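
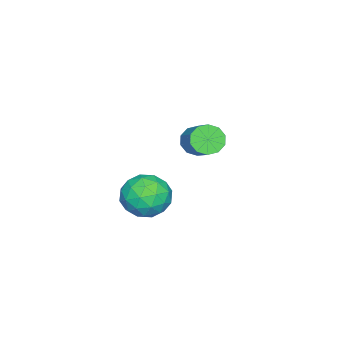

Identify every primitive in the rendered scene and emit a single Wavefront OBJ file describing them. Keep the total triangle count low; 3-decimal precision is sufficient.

v -2.486 2.105 0.007
v -2.211 2.224 -0.43
v -1.499 2.875 0.196
v -1.774 2.755 0.633
v -2.447 2.448 -0.395
v -1.735 3.099 0.232
v -2.698 2.541 -0.206
v -1.986 3.192 0.42
v -2.868 2.467 0.064
v -2.156 3.118 0.69
v -2.892 2.255 0.312
v -2.18 2.906 0.939
v -2.761 1.985 0.444
v -2.049 2.636 1.07
v -2.525 1.761 0.408
v -1.813 2.412 1.035
v -2.274 1.668 0.22
v -1.562 2.319 0.846
v -2.104 1.742 -0.05
v -1.392 2.393 0.576
v -2.08 1.954 -0.299
v -1.368 2.605 0.328
v 0.652 2.654 0.285
v 1.263 2.901 -0.108
v 0.757 1.539 -0.252
v 1.368 1.786 -0.645
v 1.414 1.688 0.115
v 1.35 2.377 0.447
v 0.67 2.063 -0.807
v 0.606 2.752 -0.475
v 1.274 2.535 -0.783
v 1.734 2.304 -0.214
v 0.286 2.136 -0.146
v 0.746 1.905 0.423
v 0.948 2.875 0.136
v 1.072 1.565 -0.496
v 1.099 1.507 -0.049
v 1.458 1.652 -0.28
v 0.999 2.568 0.462
v 1.359 2.713 0.231
v 1.447 2 0.362
v 0.661 1.727 -0.591
v 1.021 1.872 -0.822
v 0.562 2.788 -0.08
v 0.921 2.933 -0.311
v 0.573 2.44 -0.722
v 1.314 2.806 -0.492
v 1.376 2.15 -0.808
v 0.966 2.313 -0.903
v 0.928 2.718 -0.708
v 1.585 2.67 -0.157
v 1.646 2.014 -0.473
v 1.673 1.957 -0.027
v 1.635 2.362 0.169
v 1.591 2.455 -0.554
v 0.374 2.426 0.113
v 0.435 1.77 -0.203
v 0.385 2.078 -0.529
v 0.347 2.483 -0.333
v 0.644 2.29 0.448
v 0.706 1.634 0.132
v 1.092 1.722 0.348
v 1.054 2.127 0.543
v 0.429 1.985 0.194
f 2 1 5
f 2 5 3
f 3 5 6
f 3 6 4
f 5 1 7
f 5 7 6
f 6 7 8
f 6 8 4
f 7 1 9
f 7 9 8
f 8 9 10
f 8 10 4
f 9 1 11
f 9 11 10
f 10 11 12
f 10 12 4
f 11 1 13
f 11 13 12
f 12 13 14
f 12 14 4
f 13 1 15
f 13 15 14
f 14 15 16
f 14 16 4
f 15 1 17
f 15 17 16
f 16 17 18
f 16 18 4
f 17 1 19
f 17 19 18
f 18 19 20
f 18 20 4
f 19 1 21
f 19 21 20
f 20 21 22
f 20 22 4
f 21 1 2
f 21 2 22
f 22 2 3
f 22 3 4
f 23 60 39
f 60 34 63
f 39 63 28
f 60 63 39
f 23 39 35
f 39 28 40
f 35 40 24
f 39 40 35
f 23 35 44
f 35 24 45
f 44 45 30
f 35 45 44
f 23 44 56
f 44 30 59
f 56 59 33
f 44 59 56
f 23 56 60
f 56 33 64
f 60 64 34
f 56 64 60
f 24 40 51
f 40 28 54
f 51 54 32
f 40 54 51
f 28 63 41
f 63 34 62
f 41 62 27
f 63 62 41
f 34 64 61
f 64 33 57
f 61 57 25
f 64 57 61
f 33 59 58
f 59 30 46
f 58 46 29
f 59 46 58
f 30 45 50
f 45 24 47
f 50 47 31
f 45 47 50
f 26 52 38
f 52 32 53
f 38 53 27
f 52 53 38
f 26 38 36
f 38 27 37
f 36 37 25
f 38 37 36
f 26 36 43
f 36 25 42
f 43 42 29
f 36 42 43
f 26 43 48
f 43 29 49
f 48 49 31
f 43 49 48
f 26 48 52
f 48 31 55
f 52 55 32
f 48 55 52
f 27 53 41
f 53 32 54
f 41 54 28
f 53 54 41
f 25 37 61
f 37 27 62
f 61 62 34
f 37 62 61
f 29 42 58
f 42 25 57
f 58 57 33
f 42 57 58
f 31 49 50
f 49 29 46
f 50 46 30
f 49 46 50
f 32 55 51
f 55 31 47
f 51 47 24
f 55 47 51



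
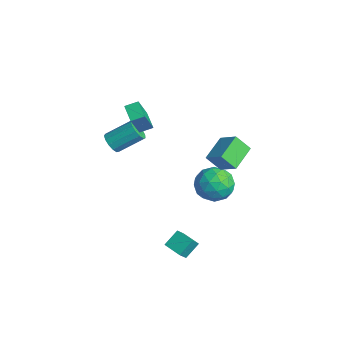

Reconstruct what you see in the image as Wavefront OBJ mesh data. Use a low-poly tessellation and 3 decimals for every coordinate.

v 4.687 -1.503 3.882
v 3.822 -0.211 4.465
v 3.605 -1.879 3.112
v 2.741 -0.588 3.695
v 5.099 -0.812 2.965
v 4.235 0.479 3.548
v 4.018 -1.189 2.195
v 3.153 0.103 2.778
v 3.283 -3.781 -4.157
v 3.594 -4.308 -3.444
v 3.072 -2.918 -3.428
v 3.383 -3.444 -2.714
v 4.357 -3.376 -4.326
v 4.668 -3.902 -3.612
v 4.146 -2.512 -3.596
v 4.457 -3.039 -2.883
v 1.695 -0.26 0.02
v 2.504 0.116 -0.796
v 2.776 -1.856 0.356
v 3.585 -1.48 -0.46
v 3.46 -0.886 0.586
v 2.792 0.1 0.378
v 2.488 -1.84 -0.818
v 1.82 -0.854 -1.026
v 2.994 -0.861 -1.314
v 3.595 -0.271 -0.447
v 1.685 -1.469 0.007
v 2.286 -0.879 0.874
v 2.005 0.068 -0.418
v 3.275 -1.808 -0.022
v 3.202 -1.459 0.592
v 3.678 -1.238 0.113
v 2.174 0.059 0.273
v 2.65 0.28 -0.207
v 3.212 -0.309 0.605
v 2.63 -2.02 -0.233
v 3.106 -1.799 -0.713
v 1.602 -0.502 -0.553
v 2.078 -0.281 -1.032
v 2.068 -1.431 -1.045
v 2.768 -0.285 -1.202
v 3.403 -1.223 -1.004
v 2.758 -1.435 -1.215
v 2.366 -0.855 -1.337
v 3.122 0.062 -0.692
v 3.757 -0.876 -0.494
v 3.684 -0.527 0.12
v 3.291 0.052 -0.002
v 3.409 -0.512 -0.996
v 1.523 -0.864 0.054
v 2.158 -1.802 0.252
v 1.989 -1.792 -0.438
v 1.596 -1.213 -0.56
v 1.877 -0.517 0.564
v 2.512 -1.455 0.762
v 2.914 -0.885 0.897
v 2.522 -0.305 0.775
v 1.871 -1.228 0.556
v -3.479 -4.352 -0.012
v -2.966 -4.744 0.329
v -2.529 -3.28 1.354
v -3.041 -2.888 1.012
v -2.782 -4.572 0.004
v -2.345 -3.107 1.029
v -2.82 -4.329 -0.326
v -2.383 -2.865 0.699
v -3.066 -4.094 -0.557
v -2.629 -2.63 0.468
v -3.444 -3.941 -0.615
v -3.007 -2.477 0.41
v -3.832 -3.919 -0.481
v -3.395 -2.454 0.543
v -4.108 -4.034 -0.199
v -3.671 -2.569 0.826
v -4.185 -4.25 0.142
v -3.748 -2.785 1.167
v -4.037 -4.499 0.435
v -3.6 -3.034 1.46
v -3.712 -4.701 0.585
v -3.275 -3.236 1.61
v -3.312 -4.792 0.546
v -2.875 -3.328 1.571
v -2.14 -3.205 1.515
v -3.213 -3.112 1.997
v -1.947 -2.438 1.797
v -3.02 -2.345 2.279
v -1.42 -4.035 3.281
v -2.493 -3.942 3.763
v -1.227 -3.268 3.563
v -2.3 -3.175 4.045
f 2 4 1
f 5 2 1
f 1 4 3
f 3 5 1
f 2 8 4
f 6 2 5
f 6 8 2
f 4 8 3
f 7 5 3
f 3 8 7
f 7 6 5
f 8 6 7
f 10 12 9
f 13 10 9
f 9 12 11
f 11 13 9
f 10 16 12
f 14 10 13
f 14 16 10
f 12 16 11
f 15 13 11
f 11 16 15
f 15 14 13
f 16 14 15
f 17 54 33
f 54 28 57
f 33 57 22
f 54 57 33
f 17 33 29
f 33 22 34
f 29 34 18
f 33 34 29
f 17 29 38
f 29 18 39
f 38 39 24
f 29 39 38
f 17 38 50
f 38 24 53
f 50 53 27
f 38 53 50
f 17 50 54
f 50 27 58
f 54 58 28
f 50 58 54
f 18 34 45
f 34 22 48
f 45 48 26
f 34 48 45
f 22 57 35
f 57 28 56
f 35 56 21
f 57 56 35
f 28 58 55
f 58 27 51
f 55 51 19
f 58 51 55
f 27 53 52
f 53 24 40
f 52 40 23
f 53 40 52
f 24 39 44
f 39 18 41
f 44 41 25
f 39 41 44
f 20 46 32
f 46 26 47
f 32 47 21
f 46 47 32
f 20 32 30
f 32 21 31
f 30 31 19
f 32 31 30
f 20 30 37
f 30 19 36
f 37 36 23
f 30 36 37
f 20 37 42
f 37 23 43
f 42 43 25
f 37 43 42
f 20 42 46
f 42 25 49
f 46 49 26
f 42 49 46
f 21 47 35
f 47 26 48
f 35 48 22
f 47 48 35
f 19 31 55
f 31 21 56
f 55 56 28
f 31 56 55
f 23 36 52
f 36 19 51
f 52 51 27
f 36 51 52
f 25 43 44
f 43 23 40
f 44 40 24
f 43 40 44
f 26 49 45
f 49 25 41
f 45 41 18
f 49 41 45
f 60 59 63
f 60 63 61
f 61 63 64
f 61 64 62
f 63 59 65
f 63 65 64
f 64 65 66
f 64 66 62
f 65 59 67
f 65 67 66
f 66 67 68
f 66 68 62
f 67 59 69
f 67 69 68
f 68 69 70
f 68 70 62
f 69 59 71
f 69 71 70
f 70 71 72
f 70 72 62
f 71 59 73
f 71 73 72
f 72 73 74
f 72 74 62
f 73 59 75
f 73 75 74
f 74 75 76
f 74 76 62
f 75 59 77
f 75 77 76
f 76 77 78
f 76 78 62
f 77 59 79
f 77 79 78
f 78 79 80
f 78 80 62
f 79 59 81
f 79 81 80
f 80 81 82
f 80 82 62
f 81 59 60
f 81 60 82
f 82 60 61
f 82 61 62
f 84 86 83
f 87 84 83
f 83 86 85
f 85 87 83
f 84 90 86
f 88 84 87
f 88 90 84
f 86 90 85
f 89 87 85
f 85 90 89
f 89 88 87
f 90 88 89



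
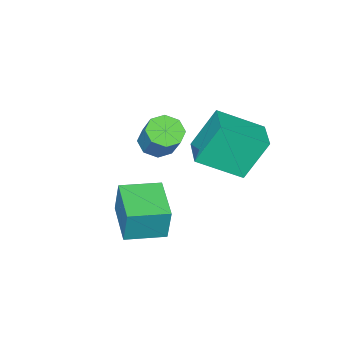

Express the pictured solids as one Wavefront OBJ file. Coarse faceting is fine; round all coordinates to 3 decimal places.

v -0.484 -3.577 -4.276
v -0.423 -3.305 -2.71
v -1.847 -2.552 -4.401
v -1.786 -2.28 -2.835
v 0.686 -2.06 -4.585
v 0.747 -1.788 -3.019
v -0.677 -1.035 -4.71
v -0.616 -0.763 -3.144
v -3.665 -4.186 -2.459
v -3.163 -3.706 -2.893
v -2.812 -2.953 -1.656
v -3.315 -3.434 -1.221
v -3.747 -3.479 -2.866
v -3.397 -2.726 -1.629
v -4.284 -3.667 -2.599
v -3.933 -2.914 -1.362
v -4.458 -4.159 -2.251
v -4.107 -3.406 -1.014
v -4.168 -4.667 -2.024
v -3.817 -3.914 -0.787
v -3.583 -4.894 -2.051
v -3.233 -4.141 -0.814
v -3.047 -4.706 -2.318
v -2.696 -3.953 -1.081
v -2.873 -4.214 -2.666
v -2.522 -3.461 -1.429
v -3.793 -0.108 -1.568
v -4.62 0.455 0.209
v -2.773 0.956 -1.431
v -3.601 1.52 0.346
v -2.519 -1.46 -0.546
v -3.347 -0.896 1.231
v -1.5 -0.395 -0.409
v -2.327 0.168 1.368
f 2 4 1
f 5 2 1
f 1 4 3
f 3 5 1
f 2 8 4
f 6 2 5
f 6 8 2
f 4 8 3
f 7 5 3
f 3 8 7
f 7 6 5
f 8 6 7
f 10 9 13
f 10 13 11
f 11 13 14
f 11 14 12
f 13 9 15
f 13 15 14
f 14 15 16
f 14 16 12
f 15 9 17
f 15 17 16
f 16 17 18
f 16 18 12
f 17 9 19
f 17 19 18
f 18 19 20
f 18 20 12
f 19 9 21
f 19 21 20
f 20 21 22
f 20 22 12
f 21 9 23
f 21 23 22
f 22 23 24
f 22 24 12
f 23 9 25
f 23 25 24
f 24 25 26
f 24 26 12
f 25 9 10
f 25 10 26
f 26 10 11
f 26 11 12
f 28 30 27
f 31 28 27
f 27 30 29
f 29 31 27
f 28 34 30
f 32 28 31
f 32 34 28
f 30 34 29
f 33 31 29
f 29 34 33
f 33 32 31
f 34 32 33



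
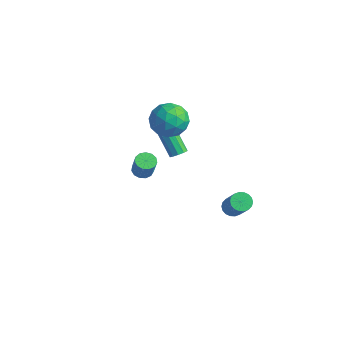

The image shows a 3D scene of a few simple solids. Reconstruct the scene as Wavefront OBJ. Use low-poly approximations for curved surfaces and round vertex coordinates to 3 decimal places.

v 0.153 -2.043 1.147
v 0.461 -2.509 0.957
v 0.935 -2.663 2.103
v 0.627 -2.197 2.293
v 0.656 -2.243 0.912
v 1.13 -2.398 2.058
v 0.691 -1.914 0.942
v 1.165 -2.068 2.088
v 0.555 -1.626 1.037
v 1.029 -1.78 2.183
v 0.292 -1.47 1.166
v 0.766 -1.624 2.313
v -0.015 -1.496 1.29
v 0.459 -1.65 2.436
v -0.269 -1.696 1.368
v 0.205 -1.85 2.515
v -0.389 -2.005 1.376
v 0.085 -2.16 2.522
v -0.337 -2.327 1.311
v 0.137 -2.482 2.458
v -0.129 -2.559 1.194
v 0.345 -2.713 2.34
v 0.168 -2.626 1.062
v 0.642 -2.781 2.208
v 1.249 3.413 -4.456
v 1.684 3.201 -4.858
v 2.907 2.694 -3.267
v 2.471 2.907 -2.864
v 1.755 3.47 -4.826
v 2.978 2.963 -3.235
v 1.725 3.729 -4.721
v 2.948 3.222 -3.13
v 1.601 3.924 -4.564
v 2.824 3.417 -2.972
v 1.407 4.019 -4.385
v 2.63 3.512 -2.793
v 1.182 3.994 -4.219
v 2.405 3.487 -2.628
v 0.97 3.853 -4.101
v 2.193 3.346 -2.51
v 0.813 3.626 -4.053
v 2.036 3.119 -2.462
v 0.742 3.357 -4.085
v 1.965 2.85 -2.494
v 0.772 3.098 -4.19
v 1.995 2.591 -2.599
v 0.896 2.903 -4.348
v 2.119 2.396 -2.756
v 1.09 2.808 -4.527
v 2.313 2.301 -2.935
v 1.315 2.833 -4.692
v 2.538 2.326 -3.101
v 1.527 2.974 -4.81
v 2.75 2.467 -3.219
v -1.748 2.11 -1.072
v -1.421 1.804 -0.772
v -2.744 1.883 0.753
v -3.072 2.19 0.452
v -1.34 2.123 -0.719
v -2.664 2.203 0.806
v -1.416 2.438 -0.801
v -2.739 2.517 0.724
v -1.618 2.627 -0.986
v -2.942 2.707 0.538
v -1.871 2.619 -1.205
v -3.194 2.699 0.32
v -2.076 2.417 -1.373
v -3.399 2.496 0.152
v -2.156 2.097 -1.426
v -3.48 2.177 0.099
v -2.081 1.783 -1.344
v -3.404 1.862 0.181
v -1.878 1.593 -1.158
v -3.202 1.673 0.366
v -1.626 1.601 -0.94
v -2.949 1.681 0.585
v -1.635 1.599 2.988
v -0.509 1.708 2.75
v -1.391 -0.228 3.31
v -0.265 -0.119 3.072
v -0.702 0.358 4.031
v -0.853 1.487 3.832
v -1.047 -0.007 2.228
v -1.198 1.122 2.029
v -0.145 0.715 2.281
v 0.068 0.94 3.395
v -1.968 0.54 2.665
v -1.755 0.765 3.779
v -1.093 1.814 2.84
v -0.807 -0.334 3.22
v -1.064 -0.054 3.783
v -0.401 0.01 3.643
v -1.296 1.684 3.476
v -0.633 1.748 3.337
v -0.747 0.954 4.09
v -1.267 -0.268 2.723
v -0.604 -0.204 2.584
v -1.499 1.47 2.417
v -0.836 1.534 2.277
v -1.153 0.526 1.97
v -0.218 1.294 2.425
v -0.074 0.22 2.614
v -0.534 0.286 2.118
v -0.623 0.95 2.001
v -0.092 1.427 3.08
v 0.051 0.353 3.269
v -0.206 0.633 3.833
v -0.294 1.297 3.716
v 0.122 0.843 2.804
v -1.951 1.127 2.791
v -1.808 0.053 2.98
v -1.606 0.183 2.344
v -1.694 0.847 2.227
v -1.826 1.26 3.446
v -1.682 0.186 3.635
v -1.277 0.53 4.059
v -1.366 1.194 3.942
v -2.022 0.637 3.256
f 2 1 5
f 2 5 3
f 3 5 6
f 3 6 4
f 5 1 7
f 5 7 6
f 6 7 8
f 6 8 4
f 7 1 9
f 7 9 8
f 8 9 10
f 8 10 4
f 9 1 11
f 9 11 10
f 10 11 12
f 10 12 4
f 11 1 13
f 11 13 12
f 12 13 14
f 12 14 4
f 13 1 15
f 13 15 14
f 14 15 16
f 14 16 4
f 15 1 17
f 15 17 16
f 16 17 18
f 16 18 4
f 17 1 19
f 17 19 18
f 18 19 20
f 18 20 4
f 19 1 21
f 19 21 20
f 20 21 22
f 20 22 4
f 21 1 23
f 21 23 22
f 22 23 24
f 22 24 4
f 23 1 2
f 23 2 24
f 24 2 3
f 24 3 4
f 26 25 29
f 26 29 27
f 27 29 30
f 27 30 28
f 29 25 31
f 29 31 30
f 30 31 32
f 30 32 28
f 31 25 33
f 31 33 32
f 32 33 34
f 32 34 28
f 33 25 35
f 33 35 34
f 34 35 36
f 34 36 28
f 35 25 37
f 35 37 36
f 36 37 38
f 36 38 28
f 37 25 39
f 37 39 38
f 38 39 40
f 38 40 28
f 39 25 41
f 39 41 40
f 40 41 42
f 40 42 28
f 41 25 43
f 41 43 42
f 42 43 44
f 42 44 28
f 43 25 45
f 43 45 44
f 44 45 46
f 44 46 28
f 45 25 47
f 45 47 46
f 46 47 48
f 46 48 28
f 47 25 49
f 47 49 48
f 48 49 50
f 48 50 28
f 49 25 51
f 49 51 50
f 50 51 52
f 50 52 28
f 51 25 53
f 51 53 52
f 52 53 54
f 52 54 28
f 53 25 26
f 53 26 54
f 54 26 27
f 54 27 28
f 56 55 59
f 56 59 57
f 57 59 60
f 57 60 58
f 59 55 61
f 59 61 60
f 60 61 62
f 60 62 58
f 61 55 63
f 61 63 62
f 62 63 64
f 62 64 58
f 63 55 65
f 63 65 64
f 64 65 66
f 64 66 58
f 65 55 67
f 65 67 66
f 66 67 68
f 66 68 58
f 67 55 69
f 67 69 68
f 68 69 70
f 68 70 58
f 69 55 71
f 69 71 70
f 70 71 72
f 70 72 58
f 71 55 73
f 71 73 72
f 72 73 74
f 72 74 58
f 73 55 75
f 73 75 74
f 74 75 76
f 74 76 58
f 75 55 56
f 75 56 76
f 76 56 57
f 76 57 58
f 77 114 93
f 114 88 117
f 93 117 82
f 114 117 93
f 77 93 89
f 93 82 94
f 89 94 78
f 93 94 89
f 77 89 98
f 89 78 99
f 98 99 84
f 89 99 98
f 77 98 110
f 98 84 113
f 110 113 87
f 98 113 110
f 77 110 114
f 110 87 118
f 114 118 88
f 110 118 114
f 78 94 105
f 94 82 108
f 105 108 86
f 94 108 105
f 82 117 95
f 117 88 116
f 95 116 81
f 117 116 95
f 88 118 115
f 118 87 111
f 115 111 79
f 118 111 115
f 87 113 112
f 113 84 100
f 112 100 83
f 113 100 112
f 84 99 104
f 99 78 101
f 104 101 85
f 99 101 104
f 80 106 92
f 106 86 107
f 92 107 81
f 106 107 92
f 80 92 90
f 92 81 91
f 90 91 79
f 92 91 90
f 80 90 97
f 90 79 96
f 97 96 83
f 90 96 97
f 80 97 102
f 97 83 103
f 102 103 85
f 97 103 102
f 80 102 106
f 102 85 109
f 106 109 86
f 102 109 106
f 81 107 95
f 107 86 108
f 95 108 82
f 107 108 95
f 79 91 115
f 91 81 116
f 115 116 88
f 91 116 115
f 83 96 112
f 96 79 111
f 112 111 87
f 96 111 112
f 85 103 104
f 103 83 100
f 104 100 84
f 103 100 104
f 86 109 105
f 109 85 101
f 105 101 78
f 109 101 105



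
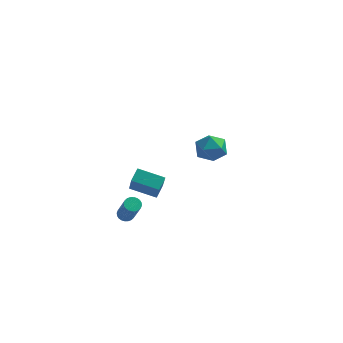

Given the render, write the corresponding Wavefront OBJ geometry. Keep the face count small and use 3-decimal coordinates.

v 4.026 -1.394 3.158
v 4.547 -2.258 3.176
v 2.793 -2.122 3.944
v 3.314 -2.986 3.962
v 3.619 -2.201 4.519
v 4.381 -1.751 4.033
v 2.959 -2.629 3.087
v 3.721 -2.179 2.601
v 3.888 -3.021 3.132
v 4.296 -2.757 4.017
v 3.044 -1.623 3.103
v 3.452 -1.359 3.988
v -1.749 3.158 -4.608
v -1.459 2.117 -3.046
v -1.486 3.974 -4.114
v -1.196 2.933 -2.551
v -0.064 2.907 -5.089
v 0.226 1.866 -3.526
v 0.199 3.723 -4.594
v 0.489 2.682 -3.032
v -1.242 -1.58 -3.109
v -0.743 -1.501 -3.231
v -0.179 -2.441 -1.534
v -0.678 -2.52 -1.411
v -0.784 -1.334 -3.124
v -0.221 -2.273 -1.427
v -0.896 -1.204 -3.015
v -0.332 -2.143 -1.318
v -1.06 -1.131 -2.92
v -0.496 -2.07 -1.223
v -1.251 -1.127 -2.854
v -0.688 -2.066 -1.157
v -1.442 -1.192 -2.827
v -0.878 -2.131 -1.13
v -1.602 -1.316 -2.842
v -1.038 -2.255 -1.145
v -1.707 -1.48 -2.898
v -1.143 -2.419 -1.201
v -1.741 -1.659 -2.986
v -1.177 -2.599 -1.289
v -1.699 -1.827 -3.093
v -1.136 -2.766 -1.396
v -1.588 -1.957 -3.202
v -1.024 -2.896 -1.505
v -1.424 -2.03 -3.297
v -0.86 -2.969 -1.6
v -1.232 -2.034 -3.363
v -0.669 -2.973 -1.666
v -1.042 -1.969 -3.39
v -0.478 -2.908 -1.693
v -0.882 -1.845 -3.375
v -0.318 -2.784 -1.678
v -0.777 -1.681 -3.319
v -0.213 -2.62 -1.622
f 1 12 6
f 1 6 2
f 1 2 8
f 1 8 11
f 1 11 12
f 2 6 10
f 6 12 5
f 12 11 3
f 11 8 7
f 8 2 9
f 4 10 5
f 4 5 3
f 4 3 7
f 4 7 9
f 4 9 10
f 5 10 6
f 3 5 12
f 7 3 11
f 9 7 8
f 10 9 2
f 14 16 13
f 17 14 13
f 13 16 15
f 15 17 13
f 14 20 16
f 18 14 17
f 18 20 14
f 16 20 15
f 19 17 15
f 15 20 19
f 19 18 17
f 20 18 19
f 22 21 25
f 22 25 23
f 23 25 26
f 23 26 24
f 25 21 27
f 25 27 26
f 26 27 28
f 26 28 24
f 27 21 29
f 27 29 28
f 28 29 30
f 28 30 24
f 29 21 31
f 29 31 30
f 30 31 32
f 30 32 24
f 31 21 33
f 31 33 32
f 32 33 34
f 32 34 24
f 33 21 35
f 33 35 34
f 34 35 36
f 34 36 24
f 35 21 37
f 35 37 36
f 36 37 38
f 36 38 24
f 37 21 39
f 37 39 38
f 38 39 40
f 38 40 24
f 39 21 41
f 39 41 40
f 40 41 42
f 40 42 24
f 41 21 43
f 41 43 42
f 42 43 44
f 42 44 24
f 43 21 45
f 43 45 44
f 44 45 46
f 44 46 24
f 45 21 47
f 45 47 46
f 46 47 48
f 46 48 24
f 47 21 49
f 47 49 48
f 48 49 50
f 48 50 24
f 49 21 51
f 49 51 50
f 50 51 52
f 50 52 24
f 51 21 53
f 51 53 52
f 52 53 54
f 52 54 24
f 53 21 22
f 53 22 54
f 54 22 23
f 54 23 24



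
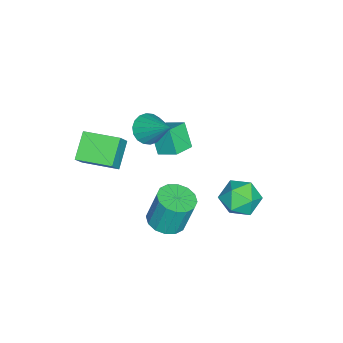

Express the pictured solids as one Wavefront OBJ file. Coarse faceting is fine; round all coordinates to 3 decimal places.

v 2.085 0.935 -1.768
v 3.076 0.72 -1.653
v 2.966 1.251 0.283
v 1.975 1.465 0.168
v 3.061 1.229 -1.793
v 2.951 1.76 0.143
v 2.785 1.659 -1.927
v 2.675 2.19 0.009
v 2.322 1.895 -2.018
v 2.212 2.425 -0.082
v 1.795 1.873 -2.042
v 1.685 2.404 -0.106
v 1.345 1.6 -1.992
v 1.235 2.131 -0.057
v 1.094 1.149 -1.883
v 0.984 1.68 0.053
v 1.109 0.64 -1.743
v 0.999 1.171 0.193
v 1.385 0.21 -1.609
v 1.275 0.741 0.327
v 1.848 -0.025 -1.518
v 1.738 0.505 0.418
v 2.375 -0.004 -1.494
v 2.265 0.527 0.442
v 2.825 0.269 -1.543
v 2.715 0.8 0.392
v -2.301 -1.423 0.563
v -2.044 -0.337 1.19
v -3.409 -0.985 0.258
v -3.152 0.101 0.884
v -1.708 -0.821 -0.724
v -1.451 0.265 -0.098
v -2.816 -0.383 -1.03
v -2.559 0.703 -0.403
v -0.862 -1.01 2.203
v -0.305 -0.702 1.552
v -0.038 0.45 3.597
v -0.635 -0.471 1.505
v -1.009 -0.347 1.597
v -1.355 -0.355 1.808
v -1.602 -0.492 2.098
v -1.703 -0.731 2.408
v -1.638 -1.026 2.678
v -1.418 -1.317 2.854
v -1.089 -1.548 2.901
v -0.714 -1.672 2.809
v -0.369 -1.665 2.598
v -0.121 -1.528 2.308
v -0.02 -1.288 1.998
v -0.086 -0.994 1.728
v 2.173 -3.346 1.639
v 0.869 -3.399 2.631
v 2.184 -1.419 1.756
v 0.879 -1.472 2.749
v 2.901 -3.408 2.591
v 1.596 -3.461 3.584
v 2.911 -1.481 2.709
v 1.607 -1.534 3.701
v -1.532 4.16 -1.227
v -0.47 4.533 -1.573
v -1.61 2.987 -2.727
v -0.548 3.36 -3.073
v -0.654 2.71 -2.097
v -0.606 3.435 -1.17
v -1.474 4.085 -3.13
v -1.426 4.81 -2.203
v -0.435 4.487 -2.75
v 0.073 3.637 -2.112
v -2.153 3.883 -2.188
v -1.645 3.033 -1.55
f 2 1 5
f 2 5 3
f 3 5 6
f 3 6 4
f 5 1 7
f 5 7 6
f 6 7 8
f 6 8 4
f 7 1 9
f 7 9 8
f 8 9 10
f 8 10 4
f 9 1 11
f 9 11 10
f 10 11 12
f 10 12 4
f 11 1 13
f 11 13 12
f 12 13 14
f 12 14 4
f 13 1 15
f 13 15 14
f 14 15 16
f 14 16 4
f 15 1 17
f 15 17 16
f 16 17 18
f 16 18 4
f 17 1 19
f 17 19 18
f 18 19 20
f 18 20 4
f 19 1 21
f 19 21 20
f 20 21 22
f 20 22 4
f 21 1 23
f 21 23 22
f 22 23 24
f 22 24 4
f 23 1 25
f 23 25 24
f 24 25 26
f 24 26 4
f 25 1 2
f 25 2 26
f 26 2 3
f 26 3 4
f 28 30 27
f 31 28 27
f 27 30 29
f 29 31 27
f 28 34 30
f 32 28 31
f 32 34 28
f 30 34 29
f 33 31 29
f 29 34 33
f 33 32 31
f 34 32 33
f 36 35 38
f 36 38 37
f 38 35 39
f 38 39 37
f 39 35 40
f 39 40 37
f 40 35 41
f 40 41 37
f 41 35 42
f 41 42 37
f 42 35 43
f 42 43 37
f 43 35 44
f 43 44 37
f 44 35 45
f 44 45 37
f 45 35 46
f 45 46 37
f 46 35 47
f 46 47 37
f 47 35 48
f 47 48 37
f 48 35 49
f 48 49 37
f 49 35 50
f 49 50 37
f 50 35 36
f 50 36 37
f 52 54 51
f 55 52 51
f 51 54 53
f 53 55 51
f 52 58 54
f 56 52 55
f 56 58 52
f 54 58 53
f 57 55 53
f 53 58 57
f 57 56 55
f 58 56 57
f 59 70 64
f 59 64 60
f 59 60 66
f 59 66 69
f 59 69 70
f 60 64 68
f 64 70 63
f 70 69 61
f 69 66 65
f 66 60 67
f 62 68 63
f 62 63 61
f 62 61 65
f 62 65 67
f 62 67 68
f 63 68 64
f 61 63 70
f 65 61 69
f 67 65 66
f 68 67 60



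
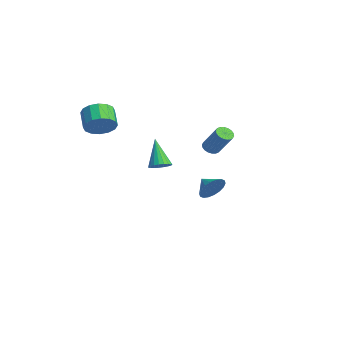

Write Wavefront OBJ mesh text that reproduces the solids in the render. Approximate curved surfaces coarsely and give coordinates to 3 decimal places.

v -2.18 -3.148 2.861
v -1.747 -2.409 3.272
v -2.787 -2.233 4.05
v -3.22 -2.972 3.639
v -1.997 -2.217 2.894
v -3.036 -2.04 3.672
v -2.296 -2.274 2.508
v -3.335 -2.097 3.286
v -2.564 -2.565 2.216
v -3.603 -2.389 2.994
v -2.729 -3.013 2.097
v -3.768 -2.837 2.875
v -2.747 -3.497 2.183
v -3.786 -3.321 2.961
v -2.613 -3.887 2.45
v -3.653 -3.711 3.228
v -2.364 -4.08 2.828
v -3.403 -3.903 3.606
v -2.065 -4.023 3.214
v -3.104 -3.846 3.992
v -1.797 -3.731 3.506
v -2.836 -3.555 4.284
v -1.632 -3.283 3.625
v -2.671 -3.107 4.403
v -1.614 -2.799 3.539
v -2.653 -2.623 4.317
v 0.912 2.115 1.667
v 1.341 2.005 1.358
v 2.397 2.394 2.685
v 1.968 2.505 2.993
v 1.305 2.239 1.317
v 2.361 2.629 2.644
v 1.191 2.449 1.346
v 2.247 2.838 2.673
v 1.022 2.592 1.439
v 2.078 2.982 2.766
v 0.831 2.641 1.576
v 1.887 3.031 2.903
v 0.656 2.586 1.732
v 1.712 2.976 3.059
v 0.532 2.438 1.874
v 1.588 2.828 3.201
v 0.483 2.226 1.975
v 1.539 2.615 3.302
v 0.519 1.991 2.016
v 1.575 2.381 3.343
v 0.633 1.782 1.987
v 1.689 2.171 3.314
v 0.802 1.638 1.894
v 1.858 2.028 3.221
v 0.993 1.589 1.757
v 2.049 1.979 3.084
v 1.168 1.644 1.601
v 2.224 2.034 2.928
v 1.292 1.792 1.459
v 2.348 2.182 2.786
v 4.335 -2.004 1.925
v 4.696 -1.526 2.119
v 3.405 -1.956 3.535
v 4.499 -1.401 2.002
v 4.273 -1.379 1.871
v 4.058 -1.466 1.749
v 3.891 -1.646 1.658
v 3.8 -1.888 1.613
v 3.802 -2.149 1.622
v 3.896 -2.386 1.683
v 4.066 -2.557 1.786
v 4.283 -2.632 1.913
v 4.508 -2.598 2.043
v 4.703 -2.462 2.151
v 4.835 -2.246 2.221
v 4.881 -1.989 2.24
v 4.831 -1.734 2.204
v -3.286 3.842 -3.113
v -2.809 3.21 -2.645
v -4.194 3.518 -2.627
v -2.794 3.536 -2.398
v -2.876 3.924 -2.293
v -3.04 4.295 -2.35
v -3.252 4.576 -2.559
v -3.471 4.712 -2.877
v -3.653 4.676 -3.242
v -3.762 4.475 -3.581
v -3.778 4.148 -3.828
v -3.695 3.761 -3.933
v -3.532 3.39 -3.875
v -3.32 3.109 -3.667
v -3.101 2.973 -3.349
v -2.919 3.009 -2.984
f 2 1 5
f 2 5 3
f 3 5 6
f 3 6 4
f 5 1 7
f 5 7 6
f 6 7 8
f 6 8 4
f 7 1 9
f 7 9 8
f 8 9 10
f 8 10 4
f 9 1 11
f 9 11 10
f 10 11 12
f 10 12 4
f 11 1 13
f 11 13 12
f 12 13 14
f 12 14 4
f 13 1 15
f 13 15 14
f 14 15 16
f 14 16 4
f 15 1 17
f 15 17 16
f 16 17 18
f 16 18 4
f 17 1 19
f 17 19 18
f 18 19 20
f 18 20 4
f 19 1 21
f 19 21 20
f 20 21 22
f 20 22 4
f 21 1 23
f 21 23 22
f 22 23 24
f 22 24 4
f 23 1 25
f 23 25 24
f 24 25 26
f 24 26 4
f 25 1 2
f 25 2 26
f 26 2 3
f 26 3 4
f 28 27 31
f 28 31 29
f 29 31 32
f 29 32 30
f 31 27 33
f 31 33 32
f 32 33 34
f 32 34 30
f 33 27 35
f 33 35 34
f 34 35 36
f 34 36 30
f 35 27 37
f 35 37 36
f 36 37 38
f 36 38 30
f 37 27 39
f 37 39 38
f 38 39 40
f 38 40 30
f 39 27 41
f 39 41 40
f 40 41 42
f 40 42 30
f 41 27 43
f 41 43 42
f 42 43 44
f 42 44 30
f 43 27 45
f 43 45 44
f 44 45 46
f 44 46 30
f 45 27 47
f 45 47 46
f 46 47 48
f 46 48 30
f 47 27 49
f 47 49 48
f 48 49 50
f 48 50 30
f 49 27 51
f 49 51 50
f 50 51 52
f 50 52 30
f 51 27 53
f 51 53 52
f 52 53 54
f 52 54 30
f 53 27 55
f 53 55 54
f 54 55 56
f 54 56 30
f 55 27 28
f 55 28 56
f 56 28 29
f 56 29 30
f 58 57 60
f 58 60 59
f 60 57 61
f 60 61 59
f 61 57 62
f 61 62 59
f 62 57 63
f 62 63 59
f 63 57 64
f 63 64 59
f 64 57 65
f 64 65 59
f 65 57 66
f 65 66 59
f 66 57 67
f 66 67 59
f 67 57 68
f 67 68 59
f 68 57 69
f 68 69 59
f 69 57 70
f 69 70 59
f 70 57 71
f 70 71 59
f 71 57 72
f 71 72 59
f 72 57 73
f 72 73 59
f 73 57 58
f 73 58 59
f 75 74 77
f 75 77 76
f 77 74 78
f 77 78 76
f 78 74 79
f 78 79 76
f 79 74 80
f 79 80 76
f 80 74 81
f 80 81 76
f 81 74 82
f 81 82 76
f 82 74 83
f 82 83 76
f 83 74 84
f 83 84 76
f 84 74 85
f 84 85 76
f 85 74 86
f 85 86 76
f 86 74 87
f 86 87 76
f 87 74 88
f 87 88 76
f 88 74 89
f 88 89 76
f 89 74 75
f 89 75 76



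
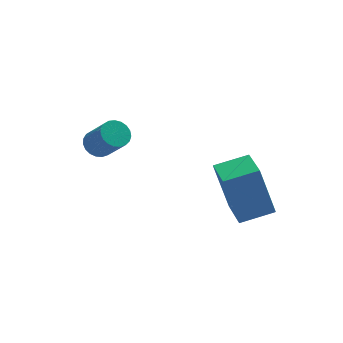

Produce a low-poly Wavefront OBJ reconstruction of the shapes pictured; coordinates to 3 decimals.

v -3.306 2.767 -0.852
v -2.855 3.142 -0.786
v -2.364 2.368 0.258
v -2.814 1.993 0.192
v -3.023 3.238 -0.636
v -2.532 2.464 0.409
v -3.241 3.252 -0.523
v -2.75 2.478 0.522
v -3.469 3.183 -0.467
v -2.978 2.409 0.578
v -3.67 3.042 -0.478
v -3.178 2.268 0.567
v -3.807 2.853 -0.553
v -3.316 2.079 0.492
v -3.857 2.649 -0.68
v -3.366 1.875 0.364
v -3.813 2.466 -0.837
v -3.321 1.692 0.208
v -3.68 2.335 -0.997
v -3.189 1.561 0.048
v -3.483 2.278 -1.131
v -2.992 1.504 -0.086
v -3.255 2.306 -1.218
v -2.764 1.532 -0.173
v -3.036 2.414 -1.241
v -2.545 1.64 -0.196
v -2.863 2.583 -1.197
v -2.372 1.809 -0.152
v -2.767 2.784 -1.093
v -2.276 2.009 -0.048
v -2.764 2.981 -0.948
v -2.273 2.207 0.097
v 0.598 -1.818 -2.156
v 0.114 -1.432 -0.213
v 0.613 -0.395 -2.435
v 0.129 -0.009 -0.491
v 1.871 -1.771 -1.849
v 1.387 -1.385 0.095
v 1.886 -0.348 -2.127
v 1.402 0.038 -0.184
f 2 1 5
f 2 5 3
f 3 5 6
f 3 6 4
f 5 1 7
f 5 7 6
f 6 7 8
f 6 8 4
f 7 1 9
f 7 9 8
f 8 9 10
f 8 10 4
f 9 1 11
f 9 11 10
f 10 11 12
f 10 12 4
f 11 1 13
f 11 13 12
f 12 13 14
f 12 14 4
f 13 1 15
f 13 15 14
f 14 15 16
f 14 16 4
f 15 1 17
f 15 17 16
f 16 17 18
f 16 18 4
f 17 1 19
f 17 19 18
f 18 19 20
f 18 20 4
f 19 1 21
f 19 21 20
f 20 21 22
f 20 22 4
f 21 1 23
f 21 23 22
f 22 23 24
f 22 24 4
f 23 1 25
f 23 25 24
f 24 25 26
f 24 26 4
f 25 1 27
f 25 27 26
f 26 27 28
f 26 28 4
f 27 1 29
f 27 29 28
f 28 29 30
f 28 30 4
f 29 1 31
f 29 31 30
f 30 31 32
f 30 32 4
f 31 1 2
f 31 2 32
f 32 2 3
f 32 3 4
f 34 36 33
f 37 34 33
f 33 36 35
f 35 37 33
f 34 40 36
f 38 34 37
f 38 40 34
f 36 40 35
f 39 37 35
f 35 40 39
f 39 38 37
f 40 38 39



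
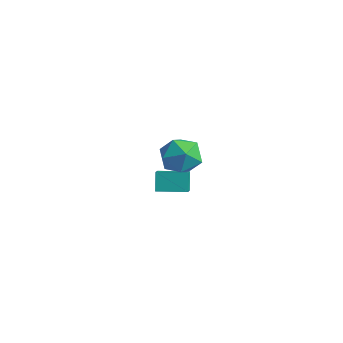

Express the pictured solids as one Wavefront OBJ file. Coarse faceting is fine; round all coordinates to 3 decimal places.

v 2.78 -1.961 3.466
v 3.536 -1.514 2.762
v 3.584 -3.586 3.298
v 4.34 -3.139 2.594
v 4.35 -2.857 3.683
v 3.853 -1.853 3.787
v 3.267 -3.247 2.273
v 2.77 -2.243 2.377
v 3.836 -2.309 2.025
v 4.506 -2.068 2.896
v 2.614 -3.032 3.164
v 3.284 -2.791 4.035
v -2.378 0.479 -3.9
v -2.841 0.847 -2.879
v -1.3 1.687 -3.846
v -1.764 2.055 -2.826
v -1.736 -0.115 -3.394
v -2.2 0.253 -2.374
v -0.659 1.093 -3.341
v -1.122 1.461 -2.32
f 1 12 6
f 1 6 2
f 1 2 8
f 1 8 11
f 1 11 12
f 2 6 10
f 6 12 5
f 12 11 3
f 11 8 7
f 8 2 9
f 4 10 5
f 4 5 3
f 4 3 7
f 4 7 9
f 4 9 10
f 5 10 6
f 3 5 12
f 7 3 11
f 9 7 8
f 10 9 2
f 14 16 13
f 17 14 13
f 13 16 15
f 15 17 13
f 14 20 16
f 18 14 17
f 18 20 14
f 16 20 15
f 19 17 15
f 15 20 19
f 19 18 17
f 20 18 19



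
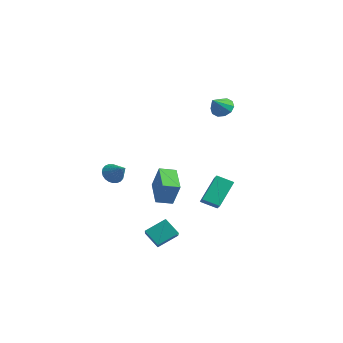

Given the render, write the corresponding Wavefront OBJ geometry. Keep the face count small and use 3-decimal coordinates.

v 1.102 3.27 3.3
v 1.374 3.7 3.705
v 1.298 2.43 4.06
v 0.981 3.683 3.787
v 0.635 3.508 3.684
v 0.466 3.243 3.434
v 0.541 2.988 3.133
v 0.83 2.84 2.895
v 1.222 2.857 2.812
v 1.569 3.032 2.916
v 1.737 3.298 3.166
v 1.663 3.553 3.467
v 1.417 -1.523 -0.606
v 1.933 -1.492 0.663
v 1.825 -0.776 -0.789
v 2.34 -0.746 0.48
v 2.68 -2.334 -1.1
v 3.195 -2.304 0.169
v 3.087 -1.588 -1.283
v 3.603 -1.557 -0.014
v 0.937 2.129 -2.849
v 0.658 3.32 -1.611
v 0.324 2.499 -3.343
v 0.045 3.691 -2.105
v 1.615 2.709 -3.255
v 1.336 3.901 -2.017
v 1.002 3.08 -3.749
v 0.723 4.271 -2.511
v 3.374 -3.549 -2.405
v 3.719 -2.562 -1.796
v 1.983 -2.422 -3.445
v 2.328 -1.435 -2.837
v 4.092 -3.345 -3.143
v 4.437 -2.358 -2.535
v 2.701 -2.218 -4.184
v 3.046 -1.231 -3.575
v -2.074 -1.185 -1.116
v -1.73 -0.964 -1.608
v -1.106 -1.155 -0.424
v -1.81 -0.751 -1.505
v -1.931 -0.604 -1.342
v -2.073 -0.546 -1.146
v -2.216 -0.585 -0.944
v -2.336 -0.716 -0.769
v -2.417 -0.918 -0.646
v -2.446 -1.16 -0.595
v -2.418 -1.407 -0.623
v -2.338 -1.62 -0.727
v -2.217 -1.766 -0.889
v -2.075 -1.825 -1.086
v -1.933 -1.786 -1.287
v -1.812 -1.655 -1.462
v -1.731 -1.453 -1.585
v -1.702 -1.21 -1.636
f 2 1 4
f 2 4 3
f 4 1 5
f 4 5 3
f 5 1 6
f 5 6 3
f 6 1 7
f 6 7 3
f 7 1 8
f 7 8 3
f 8 1 9
f 8 9 3
f 9 1 10
f 9 10 3
f 10 1 11
f 10 11 3
f 11 1 12
f 11 12 3
f 12 1 2
f 12 2 3
f 14 16 13
f 17 14 13
f 13 16 15
f 15 17 13
f 14 20 16
f 18 14 17
f 18 20 14
f 16 20 15
f 19 17 15
f 15 20 19
f 19 18 17
f 20 18 19
f 22 24 21
f 25 22 21
f 21 24 23
f 23 25 21
f 22 28 24
f 26 22 25
f 26 28 22
f 24 28 23
f 27 25 23
f 23 28 27
f 27 26 25
f 28 26 27
f 30 32 29
f 33 30 29
f 29 32 31
f 31 33 29
f 30 36 32
f 34 30 33
f 34 36 30
f 32 36 31
f 35 33 31
f 31 36 35
f 35 34 33
f 36 34 35
f 38 37 40
f 38 40 39
f 40 37 41
f 40 41 39
f 41 37 42
f 41 42 39
f 42 37 43
f 42 43 39
f 43 37 44
f 43 44 39
f 44 37 45
f 44 45 39
f 45 37 46
f 45 46 39
f 46 37 47
f 46 47 39
f 47 37 48
f 47 48 39
f 48 37 49
f 48 49 39
f 49 37 50
f 49 50 39
f 50 37 51
f 50 51 39
f 51 37 52
f 51 52 39
f 52 37 53
f 52 53 39
f 53 37 54
f 53 54 39
f 54 37 38
f 54 38 39



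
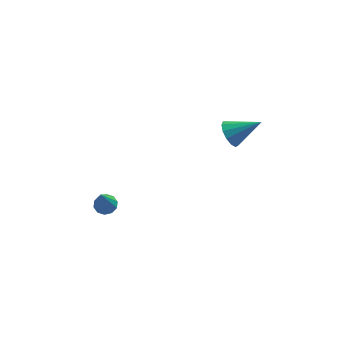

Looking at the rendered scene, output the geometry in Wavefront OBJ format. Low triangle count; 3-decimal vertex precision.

v -3.489 3.628 -4.86
v -3.168 3.089 -5.064
v -3.731 2.772 -2.98
v -2.893 3.349 -4.911
v -2.846 3.715 -4.738
v -3.044 4.048 -4.611
v -3.413 4.221 -4.58
v -3.81 4.168 -4.655
v -4.084 3.908 -4.809
v -4.132 3.542 -4.982
v -3.933 3.209 -5.109
v -3.565 3.036 -5.14
v 3.073 3.39 1.384
v 3.426 3.96 0.861
v 4.667 3.33 2.396
v 3.214 4.21 1.21
v 2.957 4.2 1.614
v 2.737 3.932 1.945
v 2.623 3.493 2.098
v 2.652 3.021 2.024
v 2.815 2.666 1.746
v 3.06 2.541 1.354
v 3.308 2.685 0.971
v 3.482 3.054 0.719
v 3.526 3.529 0.678
f 2 1 4
f 2 4 3
f 4 1 5
f 4 5 3
f 5 1 6
f 5 6 3
f 6 1 7
f 6 7 3
f 7 1 8
f 7 8 3
f 8 1 9
f 8 9 3
f 9 1 10
f 9 10 3
f 10 1 11
f 10 11 3
f 11 1 12
f 11 12 3
f 12 1 2
f 12 2 3
f 14 13 16
f 14 16 15
f 16 13 17
f 16 17 15
f 17 13 18
f 17 18 15
f 18 13 19
f 18 19 15
f 19 13 20
f 19 20 15
f 20 13 21
f 20 21 15
f 21 13 22
f 21 22 15
f 22 13 23
f 22 23 15
f 23 13 24
f 23 24 15
f 24 13 25
f 24 25 15
f 25 13 14
f 25 14 15



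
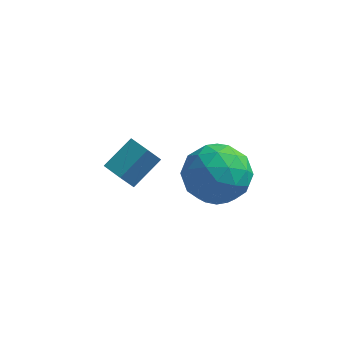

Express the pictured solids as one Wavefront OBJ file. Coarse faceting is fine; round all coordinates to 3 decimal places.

v -0.002 -1.04 1.024
v 0.874 -0.463 0.422
v 1.286 -2.397 1.598
v 2.162 -1.82 0.996
v 1.679 -1.321 1.986
v 0.883 -0.482 1.631
v 1.277 -2.378 0.389
v 0.481 -1.539 0.034
v 1.665 -1.29 0.03
v 1.913 -0.637 1.017
v 0.247 -2.223 1.003
v 0.495 -1.57 1.99
v 0.323 -0.632 0.673
v 1.837 -2.228 1.347
v 1.553 -1.934 1.929
v 2.068 -1.595 1.575
v 0.329 -0.644 1.383
v 0.843 -0.305 1.03
v 1.316 -0.809 1.949
v 1.317 -2.555 0.99
v 1.831 -2.216 0.637
v 0.092 -1.265 0.445
v 0.607 -0.926 0.091
v 0.844 -2.051 0.071
v 1.303 -0.78 0.088
v 2.059 -1.577 0.426
v 1.539 -1.905 0.069
v 1.072 -1.412 -0.14
v 1.449 -0.396 0.668
v 2.205 -1.193 1.006
v 1.922 -0.9 1.587
v 1.454 -0.407 1.379
v 1.913 -0.882 0.438
v -0.045 -1.667 1.014
v 0.711 -2.464 1.352
v 0.706 -2.453 0.641
v 0.238 -1.96 0.433
v 0.101 -1.283 1.594
v 0.857 -2.08 1.932
v 1.088 -1.448 2.16
v 0.621 -0.955 1.951
v 0.247 -1.978 1.582
v -2.524 0.224 -1.67
v -1.813 1.189 -0.909
v -3.248 0.806 -1.732
v -2.537 1.771 -0.97
v -2.163 0.589 -2.47
v -1.452 1.554 -1.708
v -2.887 1.171 -2.531
v -2.176 2.136 -1.77
f 1 38 17
f 38 12 41
f 17 41 6
f 38 41 17
f 1 17 13
f 17 6 18
f 13 18 2
f 17 18 13
f 1 13 22
f 13 2 23
f 22 23 8
f 13 23 22
f 1 22 34
f 22 8 37
f 34 37 11
f 22 37 34
f 1 34 38
f 34 11 42
f 38 42 12
f 34 42 38
f 2 18 29
f 18 6 32
f 29 32 10
f 18 32 29
f 6 41 19
f 41 12 40
f 19 40 5
f 41 40 19
f 12 42 39
f 42 11 35
f 39 35 3
f 42 35 39
f 11 37 36
f 37 8 24
f 36 24 7
f 37 24 36
f 8 23 28
f 23 2 25
f 28 25 9
f 23 25 28
f 4 30 16
f 30 10 31
f 16 31 5
f 30 31 16
f 4 16 14
f 16 5 15
f 14 15 3
f 16 15 14
f 4 14 21
f 14 3 20
f 21 20 7
f 14 20 21
f 4 21 26
f 21 7 27
f 26 27 9
f 21 27 26
f 4 26 30
f 26 9 33
f 30 33 10
f 26 33 30
f 5 31 19
f 31 10 32
f 19 32 6
f 31 32 19
f 3 15 39
f 15 5 40
f 39 40 12
f 15 40 39
f 7 20 36
f 20 3 35
f 36 35 11
f 20 35 36
f 9 27 28
f 27 7 24
f 28 24 8
f 27 24 28
f 10 33 29
f 33 9 25
f 29 25 2
f 33 25 29
f 44 46 43
f 47 44 43
f 43 46 45
f 45 47 43
f 44 50 46
f 48 44 47
f 48 50 44
f 46 50 45
f 49 47 45
f 45 50 49
f 49 48 47
f 50 48 49



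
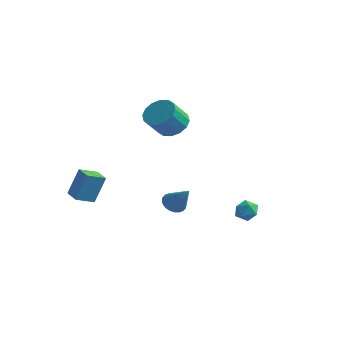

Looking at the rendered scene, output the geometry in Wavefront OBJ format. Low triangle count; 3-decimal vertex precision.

v -2.954 2.633 2.614
v -1.979 2.543 2.647
v -2.11 1.537 3.779
v -3.086 1.627 3.746
v -2.087 2.92 2.969
v -2.219 1.914 4.101
v -2.428 3.219 3.196
v -2.559 2.214 4.328
v -2.909 3.362 3.267
v -3.041 2.356 4.399
v -3.403 3.309 3.163
v -3.534 2.304 4.295
v -3.776 3.075 2.912
v -3.908 2.07 4.044
v -3.93 2.723 2.581
v -4.061 1.717 3.713
v -3.821 2.346 2.259
v -3.953 1.34 3.391
v -3.481 2.046 2.032
v -3.612 1.041 3.164
v -2.999 1.904 1.961
v -3.131 0.898 3.093
v -2.506 1.956 2.065
v -2.637 0.951 3.197
v -2.132 2.19 2.316
v -2.264 1.185 3.448
v 3.705 1.115 -0.771
v 4.006 0.612 -1.142
v 2.694 0.708 -1.038
v 2.995 0.205 -1.409
v 3.049 0.206 -0.718
v 3.674 0.457 -0.552
v 3.026 0.863 -1.628
v 3.651 1.114 -1.462
v 3.586 0.456 -1.671
v 3.601 0.05 -1.109
v 3.099 1.27 -1.071
v 3.114 0.864 -0.509
v 0.517 -1.553 -0.575
v 0.883 -1.975 -0.964
v 1.623 -1.747 0.675
v 0.993 -1.741 -1.024
v 1.03 -1.478 -1.016
v 0.989 -1.227 -0.941
v 0.876 -1.026 -0.81
v 0.709 -0.904 -0.644
v 0.512 -0.882 -0.467
v 0.317 -0.962 -0.306
v 0.152 -1.132 -0.187
v 0.042 -1.366 -0.126
v 0.005 -1.629 -0.134
v 0.046 -1.88 -0.209
v 0.159 -2.081 -0.34
v 0.326 -2.202 -0.507
v 0.523 -2.225 -0.684
v 0.718 -2.145 -0.844
v -4.398 -4.009 -0.463
v -4.101 -3.455 1.106
v -3.994 -3.061 -0.875
v -3.696 -2.507 0.694
v -3.484 -4.413 -0.494
v -3.186 -3.859 1.075
v -3.079 -3.465 -0.906
v -2.782 -2.911 0.663
f 2 1 5
f 2 5 3
f 3 5 6
f 3 6 4
f 5 1 7
f 5 7 6
f 6 7 8
f 6 8 4
f 7 1 9
f 7 9 8
f 8 9 10
f 8 10 4
f 9 1 11
f 9 11 10
f 10 11 12
f 10 12 4
f 11 1 13
f 11 13 12
f 12 13 14
f 12 14 4
f 13 1 15
f 13 15 14
f 14 15 16
f 14 16 4
f 15 1 17
f 15 17 16
f 16 17 18
f 16 18 4
f 17 1 19
f 17 19 18
f 18 19 20
f 18 20 4
f 19 1 21
f 19 21 20
f 20 21 22
f 20 22 4
f 21 1 23
f 21 23 22
f 22 23 24
f 22 24 4
f 23 1 25
f 23 25 24
f 24 25 26
f 24 26 4
f 25 1 2
f 25 2 26
f 26 2 3
f 26 3 4
f 27 38 32
f 27 32 28
f 27 28 34
f 27 34 37
f 27 37 38
f 28 32 36
f 32 38 31
f 38 37 29
f 37 34 33
f 34 28 35
f 30 36 31
f 30 31 29
f 30 29 33
f 30 33 35
f 30 35 36
f 31 36 32
f 29 31 38
f 33 29 37
f 35 33 34
f 36 35 28
f 40 39 42
f 40 42 41
f 42 39 43
f 42 43 41
f 43 39 44
f 43 44 41
f 44 39 45
f 44 45 41
f 45 39 46
f 45 46 41
f 46 39 47
f 46 47 41
f 47 39 48
f 47 48 41
f 48 39 49
f 48 49 41
f 49 39 50
f 49 50 41
f 50 39 51
f 50 51 41
f 51 39 52
f 51 52 41
f 52 39 53
f 52 53 41
f 53 39 54
f 53 54 41
f 54 39 55
f 54 55 41
f 55 39 56
f 55 56 41
f 56 39 40
f 56 40 41
f 58 60 57
f 61 58 57
f 57 60 59
f 59 61 57
f 58 64 60
f 62 58 61
f 62 64 58
f 60 64 59
f 63 61 59
f 59 64 63
f 63 62 61
f 64 62 63



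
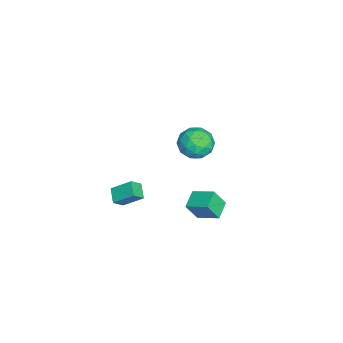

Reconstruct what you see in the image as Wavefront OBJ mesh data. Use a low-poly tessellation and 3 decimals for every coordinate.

v 3.291 -1.993 0.986
v 3.725 -2.476 1.58
v 3.376 -0.84 1.86
v 3.81 -1.322 2.455
v 4.15 -1.738 0.565
v 4.584 -2.22 1.16
v 4.235 -0.584 1.44
v 4.669 -1.067 2.034
v 2.509 2.543 -0.292
v 2.722 1.91 0.858
v 2.989 3.786 0.304
v 3.202 3.153 1.454
v 3.598 2.287 -0.634
v 3.811 1.654 0.516
v 4.078 3.53 -0.038
v 4.291 2.897 1.112
v -3.741 1.976 -1.802
v -3.229 2.381 -0.822
v -4.191 0.359 -0.898
v -3.679 0.764 0.082
v -4.677 1.254 -0.307
v -4.399 2.253 -0.865
v -3.021 0.487 -0.855
v -2.743 1.486 -1.413
v -2.784 1.461 -0.237
v -3.807 1.935 0.102
v -3.613 0.805 -1.822
v -4.636 1.279 -1.483
v -3.446 2.32 -1.391
v -3.974 0.42 -0.329
v -4.561 0.708 -0.557
v -4.26 0.946 0.019
v -4.133 2.245 -1.416
v -3.832 2.483 -0.84
v -4.683 1.821 -0.538
v -3.588 0.257 -0.88
v -3.287 0.495 -0.304
v -3.16 1.794 -1.739
v -2.859 2.032 -1.163
v -2.737 0.919 -1.182
v -2.883 2.017 -0.471
v -3.147 1.067 0.06
v -2.761 0.904 -0.491
v -2.597 1.491 -0.819
v -3.484 2.296 -0.272
v -3.749 1.346 0.259
v -4.335 1.634 0.031
v -4.172 2.221 -0.297
v -3.223 1.755 0.072
v -3.671 1.394 -1.979
v -3.936 0.444 -1.448
v -3.248 0.519 -1.423
v -3.085 1.106 -1.751
v -4.273 1.673 -1.78
v -4.537 0.723 -1.249
v -4.823 1.249 -0.901
v -4.659 1.836 -1.229
v -4.197 0.985 -1.792
f 2 4 1
f 5 2 1
f 1 4 3
f 3 5 1
f 2 8 4
f 6 2 5
f 6 8 2
f 4 8 3
f 7 5 3
f 3 8 7
f 7 6 5
f 8 6 7
f 10 12 9
f 13 10 9
f 9 12 11
f 11 13 9
f 10 16 12
f 14 10 13
f 14 16 10
f 12 16 11
f 15 13 11
f 11 16 15
f 15 14 13
f 16 14 15
f 17 54 33
f 54 28 57
f 33 57 22
f 54 57 33
f 17 33 29
f 33 22 34
f 29 34 18
f 33 34 29
f 17 29 38
f 29 18 39
f 38 39 24
f 29 39 38
f 17 38 50
f 38 24 53
f 50 53 27
f 38 53 50
f 17 50 54
f 50 27 58
f 54 58 28
f 50 58 54
f 18 34 45
f 34 22 48
f 45 48 26
f 34 48 45
f 22 57 35
f 57 28 56
f 35 56 21
f 57 56 35
f 28 58 55
f 58 27 51
f 55 51 19
f 58 51 55
f 27 53 52
f 53 24 40
f 52 40 23
f 53 40 52
f 24 39 44
f 39 18 41
f 44 41 25
f 39 41 44
f 20 46 32
f 46 26 47
f 32 47 21
f 46 47 32
f 20 32 30
f 32 21 31
f 30 31 19
f 32 31 30
f 20 30 37
f 30 19 36
f 37 36 23
f 30 36 37
f 20 37 42
f 37 23 43
f 42 43 25
f 37 43 42
f 20 42 46
f 42 25 49
f 46 49 26
f 42 49 46
f 21 47 35
f 47 26 48
f 35 48 22
f 47 48 35
f 19 31 55
f 31 21 56
f 55 56 28
f 31 56 55
f 23 36 52
f 36 19 51
f 52 51 27
f 36 51 52
f 25 43 44
f 43 23 40
f 44 40 24
f 43 40 44
f 26 49 45
f 49 25 41
f 45 41 18
f 49 41 45



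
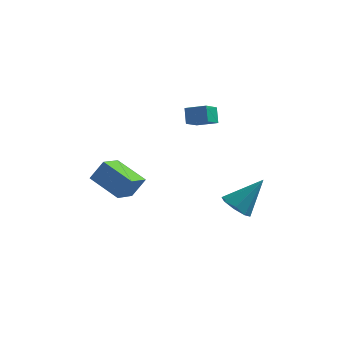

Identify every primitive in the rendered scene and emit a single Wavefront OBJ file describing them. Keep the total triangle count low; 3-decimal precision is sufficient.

v -0.295 2.41 1.551
v -0.447 2.969 2.24
v 0.082 3.243 0.958
v -0.07 3.802 1.647
v 0.73 2.218 1.933
v 0.578 2.777 2.622
v 1.107 3.051 1.34
v 0.955 3.61 2.029
v -2.67 1.463 -3.022
v -3.098 0.217 -2.347
v -4.136 2.302 -2.401
v -4.564 1.057 -1.726
v -2.076 1.783 -2.054
v -2.504 0.538 -1.379
v -3.542 2.623 -1.433
v -3.97 1.377 -0.758
v 1.988 3.077 -4.422
v 2.484 2.363 -4.44
v 3.172 3.863 -2.918
v 2.701 2.834 -4.857
v 2.5 3.447 -5.02
v 1.999 3.844 -4.832
v 1.492 3.792 -4.405
v 1.274 3.32 -3.987
v 1.475 2.707 -3.825
v 1.976 2.31 -4.012
f 2 4 1
f 5 2 1
f 1 4 3
f 3 5 1
f 2 8 4
f 6 2 5
f 6 8 2
f 4 8 3
f 7 5 3
f 3 8 7
f 7 6 5
f 8 6 7
f 10 12 9
f 13 10 9
f 9 12 11
f 11 13 9
f 10 16 12
f 14 10 13
f 14 16 10
f 12 16 11
f 15 13 11
f 11 16 15
f 15 14 13
f 16 14 15
f 18 17 20
f 18 20 19
f 20 17 21
f 20 21 19
f 21 17 22
f 21 22 19
f 22 17 23
f 22 23 19
f 23 17 24
f 23 24 19
f 24 17 25
f 24 25 19
f 25 17 26
f 25 26 19
f 26 17 18
f 26 18 19



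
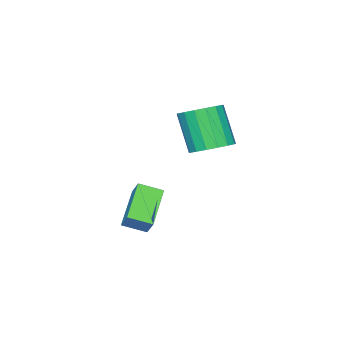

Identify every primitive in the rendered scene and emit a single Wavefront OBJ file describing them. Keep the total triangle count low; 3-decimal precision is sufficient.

v -0.117 -0.88 -0.074
v 0.706 -1.331 -0.126
v 0.319 -2.232 1.583
v -0.503 -1.78 1.634
v 0.805 -0.953 0.096
v 0.418 -1.853 1.805
v 0.693 -0.557 0.279
v 0.306 -1.458 1.988
v 0.395 -0.236 0.381
v 0.008 -1.136 2.09
v -0.02 -0.062 0.378
v -0.407 -0.962 2.087
v -0.457 -0.075 0.272
v -0.844 -0.976 1.981
v -0.816 -0.273 0.087
v -1.203 -1.173 1.796
v -1.015 -0.61 -0.136
v -1.402 -1.51 1.573
v -1.008 -1.008 -0.344
v -1.395 -1.909 1.365
v -0.797 -1.378 -0.491
v -1.184 -2.278 1.218
v -0.43 -1.633 -0.542
v -0.817 -2.533 1.167
v 0.009 -1.715 -0.486
v -0.378 -2.616 1.223
v 0.419 -1.607 -0.336
v 0.032 -2.507 1.373
v 0.945 -4.027 -3.097
v 1.141 -3.561 -2.402
v 0.346 -3.212 -3.476
v 0.543 -2.745 -2.781
v 2.537 -3.295 -4.039
v 2.734 -2.828 -3.344
v 1.939 -2.479 -4.418
v 2.135 -2.013 -3.723
f 2 1 5
f 2 5 3
f 3 5 6
f 3 6 4
f 5 1 7
f 5 7 6
f 6 7 8
f 6 8 4
f 7 1 9
f 7 9 8
f 8 9 10
f 8 10 4
f 9 1 11
f 9 11 10
f 10 11 12
f 10 12 4
f 11 1 13
f 11 13 12
f 12 13 14
f 12 14 4
f 13 1 15
f 13 15 14
f 14 15 16
f 14 16 4
f 15 1 17
f 15 17 16
f 16 17 18
f 16 18 4
f 17 1 19
f 17 19 18
f 18 19 20
f 18 20 4
f 19 1 21
f 19 21 20
f 20 21 22
f 20 22 4
f 21 1 23
f 21 23 22
f 22 23 24
f 22 24 4
f 23 1 25
f 23 25 24
f 24 25 26
f 24 26 4
f 25 1 27
f 25 27 26
f 26 27 28
f 26 28 4
f 27 1 2
f 27 2 28
f 28 2 3
f 28 3 4
f 30 32 29
f 33 30 29
f 29 32 31
f 31 33 29
f 30 36 32
f 34 30 33
f 34 36 30
f 32 36 31
f 35 33 31
f 31 36 35
f 35 34 33
f 36 34 35



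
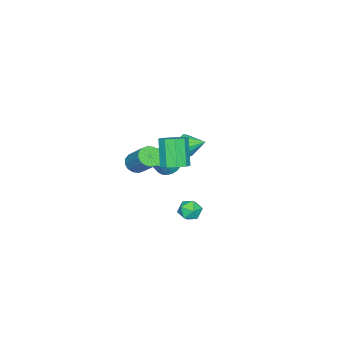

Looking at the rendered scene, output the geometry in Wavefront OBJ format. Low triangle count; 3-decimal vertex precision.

v 0.32 -3.037 1.138
v 0.911 -2.9 0.75
v 1.531 -1.587 2.153
v 0.94 -1.723 2.542
v 0.658 -2.654 0.631
v 1.278 -1.34 2.034
v 0.314 -2.51 0.648
v 0.934 -1.196 2.051
v -0.027 -2.507 0.796
v 0.592 -1.193 2.2
v -0.276 -2.646 1.036
v 0.344 -1.333 2.44
v -0.365 -2.89 1.304
v 0.255 -1.576 2.707
v -0.271 -3.173 1.527
v 0.349 -1.86 2.93
v -0.018 -3.42 1.646
v 0.602 -2.106 3.049
v 0.326 -3.564 1.629
v 0.946 -2.25 3.032
v 0.668 -3.567 1.48
v 1.287 -2.253 2.884
v 0.916 -3.427 1.24
v 1.536 -2.114 2.644
v 1.005 -3.184 0.973
v 1.625 -1.87 2.376
v -4.298 -3.804 -2.157
v -3.636 -3.486 -2.474
v -3.02 -3.679 -1.381
v -3.682 -3.996 -1.063
v -3.799 -3.203 -2.332
v -3.183 -3.396 -1.239
v -4.061 -3.04 -2.156
v -3.445 -3.232 -1.062
v -4.37 -3.027 -1.979
v -3.754 -3.22 -0.886
v -4.665 -3.168 -1.838
v -4.049 -3.361 -0.744
v -4.887 -3.435 -1.76
v -4.271 -3.628 -0.666
v -4.993 -3.775 -1.76
v -4.376 -3.968 -0.667
v -4.96 -4.121 -1.839
v -4.344 -4.314 -0.746
v -4.797 -4.404 -1.981
v -4.181 -4.597 -0.888
v -4.535 -4.568 -2.158
v -3.919 -4.76 -1.064
v -4.226 -4.58 -2.334
v -3.61 -4.773 -1.241
v -3.931 -4.439 -2.476
v -3.315 -4.632 -1.382
v -3.709 -4.172 -2.554
v -3.093 -4.365 -1.46
v -3.604 -3.832 -2.553
v -2.987 -4.025 -1.46
v 3.056 2.549 1.654
v 3.267 2.862 1.009
v 4.213 2.338 1.931
v 4.424 2.651 1.286
v 4.131 3.073 1.828
v 3.416 3.204 1.656
v 4.064 1.996 1.284
v 3.349 2.127 1.112
v 3.89 2.52 0.781
v 3.932 3.185 1.117
v 3.548 2.015 1.823
v 3.59 2.68 2.159
v -0.881 -0.447 2.855
v -0.295 -0.562 3.387
v -1.139 0.607 3.365
v -0.109 -0.347 3.037
v -0.168 -0.164 2.629
v -0.453 -0.071 2.293
v -0.874 -0.097 2.135
v -1.298 -0.235 2.206
v -1.589 -0.44 2.482
v -1.655 -0.647 2.877
v -1.476 -0.791 3.264
v -1.108 -0.826 3.522
v -0.667 -0.74 3.568
v 1.787 0.439 3.025
v 2.552 0.382 3.368
v 1.778 -0.216 4.997
v 1.013 -0.159 4.655
v 2.335 0.907 3.457
v 1.561 0.309 5.086
v 1.861 1.212 3.345
v 1.088 0.615 4.974
v 1.353 1.156 3.083
v 0.579 0.558 4.712
v 1.048 0.764 2.794
v 0.274 0.166 4.423
v 1.088 0.22 2.613
v 0.315 -0.378 4.242
v 1.456 -0.222 2.626
v 0.682 -0.819 4.255
v 1.978 -0.354 2.825
v 1.204 -0.952 4.454
v 2.411 -0.116 3.118
v 1.637 -0.714 4.747
f 2 1 5
f 2 5 3
f 3 5 6
f 3 6 4
f 5 1 7
f 5 7 6
f 6 7 8
f 6 8 4
f 7 1 9
f 7 9 8
f 8 9 10
f 8 10 4
f 9 1 11
f 9 11 10
f 10 11 12
f 10 12 4
f 11 1 13
f 11 13 12
f 12 13 14
f 12 14 4
f 13 1 15
f 13 15 14
f 14 15 16
f 14 16 4
f 15 1 17
f 15 17 16
f 16 17 18
f 16 18 4
f 17 1 19
f 17 19 18
f 18 19 20
f 18 20 4
f 19 1 21
f 19 21 20
f 20 21 22
f 20 22 4
f 21 1 23
f 21 23 22
f 22 23 24
f 22 24 4
f 23 1 25
f 23 25 24
f 24 25 26
f 24 26 4
f 25 1 2
f 25 2 26
f 26 2 3
f 26 3 4
f 28 27 31
f 28 31 29
f 29 31 32
f 29 32 30
f 31 27 33
f 31 33 32
f 32 33 34
f 32 34 30
f 33 27 35
f 33 35 34
f 34 35 36
f 34 36 30
f 35 27 37
f 35 37 36
f 36 37 38
f 36 38 30
f 37 27 39
f 37 39 38
f 38 39 40
f 38 40 30
f 39 27 41
f 39 41 40
f 40 41 42
f 40 42 30
f 41 27 43
f 41 43 42
f 42 43 44
f 42 44 30
f 43 27 45
f 43 45 44
f 44 45 46
f 44 46 30
f 45 27 47
f 45 47 46
f 46 47 48
f 46 48 30
f 47 27 49
f 47 49 48
f 48 49 50
f 48 50 30
f 49 27 51
f 49 51 50
f 50 51 52
f 50 52 30
f 51 27 53
f 51 53 52
f 52 53 54
f 52 54 30
f 53 27 55
f 53 55 54
f 54 55 56
f 54 56 30
f 55 27 28
f 55 28 56
f 56 28 29
f 56 29 30
f 57 68 62
f 57 62 58
f 57 58 64
f 57 64 67
f 57 67 68
f 58 62 66
f 62 68 61
f 68 67 59
f 67 64 63
f 64 58 65
f 60 66 61
f 60 61 59
f 60 59 63
f 60 63 65
f 60 65 66
f 61 66 62
f 59 61 68
f 63 59 67
f 65 63 64
f 66 65 58
f 70 69 72
f 70 72 71
f 72 69 73
f 72 73 71
f 73 69 74
f 73 74 71
f 74 69 75
f 74 75 71
f 75 69 76
f 75 76 71
f 76 69 77
f 76 77 71
f 77 69 78
f 77 78 71
f 78 69 79
f 78 79 71
f 79 69 80
f 79 80 71
f 80 69 81
f 80 81 71
f 81 69 70
f 81 70 71
f 83 82 86
f 83 86 84
f 84 86 87
f 84 87 85
f 86 82 88
f 86 88 87
f 87 88 89
f 87 89 85
f 88 82 90
f 88 90 89
f 89 90 91
f 89 91 85
f 90 82 92
f 90 92 91
f 91 92 93
f 91 93 85
f 92 82 94
f 92 94 93
f 93 94 95
f 93 95 85
f 94 82 96
f 94 96 95
f 95 96 97
f 95 97 85
f 96 82 98
f 96 98 97
f 97 98 99
f 97 99 85
f 98 82 100
f 98 100 99
f 99 100 101
f 99 101 85
f 100 82 83
f 100 83 101
f 101 83 84
f 101 84 85



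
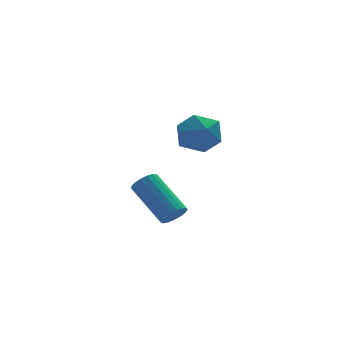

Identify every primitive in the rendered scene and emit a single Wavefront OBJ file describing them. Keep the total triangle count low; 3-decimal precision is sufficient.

v -2.841 1.831 -4.338
v -2.268 1.935 -4.156
v -2.946 3.532 -2.921
v -3.519 3.429 -3.102
v -2.298 2.104 -4.392
v -2.976 3.701 -3.157
v -2.452 2.211 -4.615
v -3.131 3.808 -3.38
v -2.696 2.231 -4.775
v -3.374 3.828 -3.54
v -2.973 2.16 -4.835
v -3.651 3.757 -3.599
v -3.219 2.013 -4.78
v -3.898 3.61 -3.545
v -3.379 1.825 -4.624
v -4.057 3.422 -3.389
v -3.416 1.638 -4.403
v -4.094 3.235 -3.168
v -3.32 1.495 -4.167
v -3.999 3.093 -2.931
v -3.115 1.43 -3.969
v -3.794 3.027 -2.734
v -2.847 1.457 -3.856
v -3.526 3.054 -2.621
v -2.578 1.569 -3.854
v -3.256 3.166 -2.619
v -2.369 1.741 -3.962
v -3.047 3.339 -2.727
v -2.015 1.178 0.954
v -1.531 0.671 0.242
v -3.209 0.089 0.918
v -2.725 -0.418 0.206
v -2.361 -0.391 1.136
v -1.622 0.282 1.158
v -3.118 0.478 0.002
v -2.379 1.151 0.024
v -2.213 0.238 -0.346
v -1.745 -0.299 0.355
v -2.995 1.059 0.805
v -2.527 0.522 1.506
f 2 1 5
f 2 5 3
f 3 5 6
f 3 6 4
f 5 1 7
f 5 7 6
f 6 7 8
f 6 8 4
f 7 1 9
f 7 9 8
f 8 9 10
f 8 10 4
f 9 1 11
f 9 11 10
f 10 11 12
f 10 12 4
f 11 1 13
f 11 13 12
f 12 13 14
f 12 14 4
f 13 1 15
f 13 15 14
f 14 15 16
f 14 16 4
f 15 1 17
f 15 17 16
f 16 17 18
f 16 18 4
f 17 1 19
f 17 19 18
f 18 19 20
f 18 20 4
f 19 1 21
f 19 21 20
f 20 21 22
f 20 22 4
f 21 1 23
f 21 23 22
f 22 23 24
f 22 24 4
f 23 1 25
f 23 25 24
f 24 25 26
f 24 26 4
f 25 1 27
f 25 27 26
f 26 27 28
f 26 28 4
f 27 1 2
f 27 2 28
f 28 2 3
f 28 3 4
f 29 40 34
f 29 34 30
f 29 30 36
f 29 36 39
f 29 39 40
f 30 34 38
f 34 40 33
f 40 39 31
f 39 36 35
f 36 30 37
f 32 38 33
f 32 33 31
f 32 31 35
f 32 35 37
f 32 37 38
f 33 38 34
f 31 33 40
f 35 31 39
f 37 35 36
f 38 37 30



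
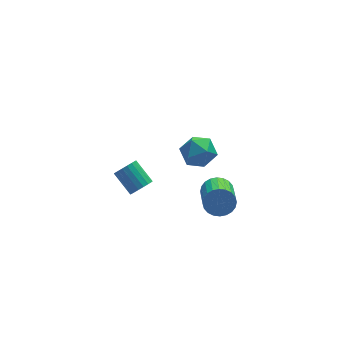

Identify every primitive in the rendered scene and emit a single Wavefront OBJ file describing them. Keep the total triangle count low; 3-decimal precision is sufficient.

v -0.036 2.565 -3.375
v 0.449 2.776 -3.353
v 0.042 3.646 -2.703
v -0.444 3.435 -2.725
v 0.357 2.877 -3.546
v -0.05 3.747 -2.895
v 0.187 2.916 -3.704
v -0.221 3.785 -3.054
v -0.028 2.885 -3.798
v -0.435 3.755 -3.147
v -0.244 2.791 -3.807
v -0.651 3.661 -3.157
v -0.419 2.652 -3.731
v -0.826 3.522 -3.081
v -0.518 2.496 -3.585
v -0.925 3.366 -2.935
v -0.522 2.354 -3.397
v -0.929 3.224 -2.747
v -0.43 2.253 -3.205
v -0.837 3.123 -2.554
v -0.259 2.215 -3.046
v -0.667 3.084 -2.396
v -0.045 2.245 -2.953
v -0.452 3.115 -2.302
v 0.171 2.339 -2.943
v -0.236 3.209 -2.293
v 0.346 2.478 -3.019
v -0.061 3.348 -2.369
v 0.445 2.634 -3.165
v 0.038 3.504 -2.515
v 2.098 -0.325 -1.184
v 2.485 -0.631 -1.592
v 2.188 -1.762 -1.023
v 1.802 -1.455 -0.616
v 2.642 -0.579 -1.406
v 2.345 -1.71 -0.837
v 2.717 -0.488 -1.186
v 2.42 -1.619 -0.617
v 2.698 -0.372 -0.965
v 2.401 -1.503 -0.397
v 2.587 -0.249 -0.778
v 2.29 -1.379 -0.21
v 2.402 -0.137 -0.653
v 2.105 -1.268 -0.084
v 2.171 -0.054 -0.609
v 1.874 -1.185 -0.04
v 1.929 -0.012 -0.652
v 1.632 -1.143 -0.083
v 1.712 -0.018 -0.777
v 1.415 -1.149 -0.208
v 1.555 -0.07 -0.963
v 1.258 -1.201 -0.394
v 1.48 -0.161 -1.183
v 1.183 -1.292 -0.614
v 1.499 -0.277 -1.403
v 1.202 -1.408 -0.835
v 1.61 -0.401 -1.59
v 1.313 -1.531 -1.022
v 1.795 -0.512 -1.716
v 1.498 -1.643 -1.147
v 2.026 -0.595 -1.76
v 1.729 -1.726 -1.191
v 2.268 -0.637 -1.717
v 1.971 -1.768 -1.148
v 0.61 -0.248 2.004
v 1.257 0.112 2.161
v 1.243 -1.252 1.699
v 1.89 -0.892 1.856
v 1.414 -1.076 2.415
v 1.023 -0.456 2.604
v 1.477 -0.684 1.256
v 1.086 -0.064 1.445
v 1.793 -0.157 1.699
v 1.754 -0.4 2.415
v 0.746 -0.74 1.445
v 0.707 -0.983 2.161
f 2 1 5
f 2 5 3
f 3 5 6
f 3 6 4
f 5 1 7
f 5 7 6
f 6 7 8
f 6 8 4
f 7 1 9
f 7 9 8
f 8 9 10
f 8 10 4
f 9 1 11
f 9 11 10
f 10 11 12
f 10 12 4
f 11 1 13
f 11 13 12
f 12 13 14
f 12 14 4
f 13 1 15
f 13 15 14
f 14 15 16
f 14 16 4
f 15 1 17
f 15 17 16
f 16 17 18
f 16 18 4
f 17 1 19
f 17 19 18
f 18 19 20
f 18 20 4
f 19 1 21
f 19 21 20
f 20 21 22
f 20 22 4
f 21 1 23
f 21 23 22
f 22 23 24
f 22 24 4
f 23 1 25
f 23 25 24
f 24 25 26
f 24 26 4
f 25 1 27
f 25 27 26
f 26 27 28
f 26 28 4
f 27 1 29
f 27 29 28
f 28 29 30
f 28 30 4
f 29 1 2
f 29 2 30
f 30 2 3
f 30 3 4
f 32 31 35
f 32 35 33
f 33 35 36
f 33 36 34
f 35 31 37
f 35 37 36
f 36 37 38
f 36 38 34
f 37 31 39
f 37 39 38
f 38 39 40
f 38 40 34
f 39 31 41
f 39 41 40
f 40 41 42
f 40 42 34
f 41 31 43
f 41 43 42
f 42 43 44
f 42 44 34
f 43 31 45
f 43 45 44
f 44 45 46
f 44 46 34
f 45 31 47
f 45 47 46
f 46 47 48
f 46 48 34
f 47 31 49
f 47 49 48
f 48 49 50
f 48 50 34
f 49 31 51
f 49 51 50
f 50 51 52
f 50 52 34
f 51 31 53
f 51 53 52
f 52 53 54
f 52 54 34
f 53 31 55
f 53 55 54
f 54 55 56
f 54 56 34
f 55 31 57
f 55 57 56
f 56 57 58
f 56 58 34
f 57 31 59
f 57 59 58
f 58 59 60
f 58 60 34
f 59 31 61
f 59 61 60
f 60 61 62
f 60 62 34
f 61 31 63
f 61 63 62
f 62 63 64
f 62 64 34
f 63 31 32
f 63 32 64
f 64 32 33
f 64 33 34
f 65 76 70
f 65 70 66
f 65 66 72
f 65 72 75
f 65 75 76
f 66 70 74
f 70 76 69
f 76 75 67
f 75 72 71
f 72 66 73
f 68 74 69
f 68 69 67
f 68 67 71
f 68 71 73
f 68 73 74
f 69 74 70
f 67 69 76
f 71 67 75
f 73 71 72
f 74 73 66



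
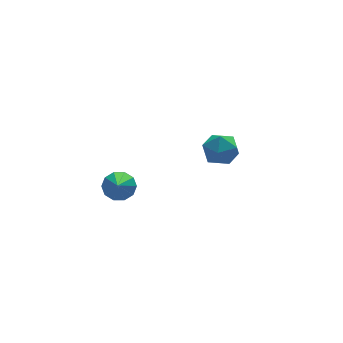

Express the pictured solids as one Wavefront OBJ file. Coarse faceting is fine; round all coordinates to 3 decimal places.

v -1.443 -0.351 -2.03
v -1.11 -0.064 -1.579
v -2.057 -1.809 -0.65
v -1.469 0.088 -1.578
v -1.817 0.072 -1.751
v -2.023 -0.106 -2.03
v -2.007 -0.377 -2.309
v -1.775 -0.638 -2.482
v -1.416 -0.789 -2.482
v -1.068 -0.773 -2.309
v -0.862 -0.596 -2.03
v -0.878 -0.325 -1.751
v 2.696 1.688 -2.583
v 2.942 2.041 -3.268
v 3.798 0.979 -2.552
v 4.044 1.332 -3.237
v 4.004 1.762 -2.552
v 3.323 2.2 -2.571
v 3.417 0.82 -3.249
v 2.736 1.258 -3.268
v 3.388 1.505 -3.68
v 3.75 2.087 -3.25
v 2.99 0.933 -2.57
v 3.352 1.515 -2.14
f 2 1 4
f 2 4 3
f 4 1 5
f 4 5 3
f 5 1 6
f 5 6 3
f 6 1 7
f 6 7 3
f 7 1 8
f 7 8 3
f 8 1 9
f 8 9 3
f 9 1 10
f 9 10 3
f 10 1 11
f 10 11 3
f 11 1 12
f 11 12 3
f 12 1 2
f 12 2 3
f 13 24 18
f 13 18 14
f 13 14 20
f 13 20 23
f 13 23 24
f 14 18 22
f 18 24 17
f 24 23 15
f 23 20 19
f 20 14 21
f 16 22 17
f 16 17 15
f 16 15 19
f 16 19 21
f 16 21 22
f 17 22 18
f 15 17 24
f 19 15 23
f 21 19 20
f 22 21 14



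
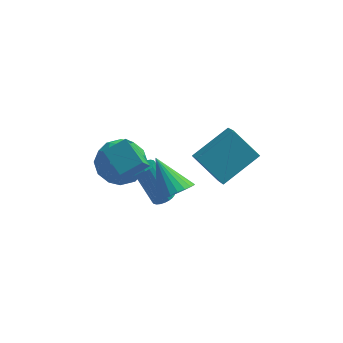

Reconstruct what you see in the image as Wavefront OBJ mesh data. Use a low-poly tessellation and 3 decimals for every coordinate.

v -4.077 0.713 -1.976
v -3.123 0.581 -2.617
v -3.837 -1.001 -1.263
v -2.883 -1.133 -1.904
v -2.89 -0.379 -1.027
v -3.039 0.68 -1.467
v -3.921 -1.1 -2.413
v -4.07 -0.041 -2.853
v -3.027 -0.54 -2.886
v -2.39 -0.094 -2.03
v -4.57 -0.326 -1.85
v -3.933 0.12 -0.994
v -3.621 0.797 -2.359
v -3.339 -1.217 -1.521
v -3.343 -0.774 -1.006
v -2.782 -0.852 -1.382
v -3.572 0.856 -1.683
v -3.011 0.778 -2.06
v -2.874 0.214 -1.126
v -3.949 -1.198 -1.82
v -3.388 -1.276 -2.197
v -4.178 0.432 -2.498
v -3.617 0.354 -2.874
v -4.086 -0.634 -2.754
v -3.004 0.061 -2.894
v -2.863 -0.947 -2.475
v -3.473 -0.927 -2.774
v -3.56 -0.305 -3.033
v -2.63 0.323 -2.391
v -2.488 -0.685 -1.972
v -2.493 -0.241 -1.456
v -2.58 0.381 -1.715
v -2.573 -0.336 -2.549
v -4.472 0.265 -1.908
v -4.33 -0.743 -1.489
v -4.38 -0.801 -2.165
v -4.467 -0.179 -2.424
v -4.097 0.527 -1.405
v -3.956 -0.481 -0.986
v -3.4 -0.115 -0.847
v -3.487 0.507 -1.106
v -4.387 -0.084 -1.331
v -1.156 -2.431 -1.541
v -0.516 -1.889 -1.589
v -2.004 -1.329 -0.399
v -0.707 -1.783 -1.833
v -0.967 -1.777 -2.033
v -1.256 -1.869 -2.158
v -1.529 -2.048 -2.189
v -1.745 -2.284 -2.121
v -1.872 -2.543 -1.965
v -1.89 -2.785 -1.745
v -1.795 -2.973 -1.493
v -1.604 -3.079 -1.249
v -1.344 -3.086 -1.049
v -1.056 -2.993 -0.925
v -0.782 -2.815 -0.894
v -0.566 -2.578 -0.961
v -0.439 -2.319 -1.117
v -0.422 -2.077 -1.338
v -1.745 -0.273 -4.308
v -1.499 -0.666 -4.074
v -2.328 -0.201 -2.418
v -2.575 0.193 -2.652
v -1.365 -0.516 -4.049
v -2.195 -0.05 -2.393
v -1.289 -0.328 -4.064
v -2.119 0.138 -2.408
v -1.283 -0.132 -4.116
v -2.113 0.334 -2.46
v -1.347 0.043 -4.197
v -2.177 0.508 -2.541
v -1.472 0.169 -4.295
v -2.301 0.635 -2.639
v -1.638 0.229 -4.395
v -2.468 0.694 -2.739
v -1.821 0.211 -4.482
v -2.65 0.677 -2.826
v -1.992 0.121 -4.542
v -2.821 0.586 -2.886
v -2.125 -0.03 -4.567
v -2.955 0.436 -2.911
v -2.201 -0.218 -4.552
v -3.031 0.248 -2.896
v -2.207 -0.414 -4.5
v -3.037 0.052 -2.844
v -2.143 -0.588 -4.419
v -2.973 -0.123 -2.763
v -2.019 -0.715 -4.321
v -2.848 -0.249 -2.665
v -1.852 -0.774 -4.221
v -2.682 -0.309 -2.565
v -1.67 -0.757 -4.134
v -2.499 -0.291 -2.478
v -3.269 -3.577 0.831
v -3.971 -2.708 1.436
v -3.049 -2.284 -0.77
v -3.751 -1.415 -0.166
v -2.409 -3.185 1.266
v -3.111 -2.316 1.87
v -2.189 -1.892 -0.336
v -2.891 -1.023 0.269
v -0.385 -0.625 -1.175
v 1.069 0.435 -0.28
v -0.604 0.529 -2.187
v 0.851 1.589 -1.292
v 0.709 -1.289 -2.168
v 2.164 -0.229 -1.273
v 0.491 -0.135 -3.18
v 1.945 0.925 -2.285
f 1 38 17
f 38 12 41
f 17 41 6
f 38 41 17
f 1 17 13
f 17 6 18
f 13 18 2
f 17 18 13
f 1 13 22
f 13 2 23
f 22 23 8
f 13 23 22
f 1 22 34
f 22 8 37
f 34 37 11
f 22 37 34
f 1 34 38
f 34 11 42
f 38 42 12
f 34 42 38
f 2 18 29
f 18 6 32
f 29 32 10
f 18 32 29
f 6 41 19
f 41 12 40
f 19 40 5
f 41 40 19
f 12 42 39
f 42 11 35
f 39 35 3
f 42 35 39
f 11 37 36
f 37 8 24
f 36 24 7
f 37 24 36
f 8 23 28
f 23 2 25
f 28 25 9
f 23 25 28
f 4 30 16
f 30 10 31
f 16 31 5
f 30 31 16
f 4 16 14
f 16 5 15
f 14 15 3
f 16 15 14
f 4 14 21
f 14 3 20
f 21 20 7
f 14 20 21
f 4 21 26
f 21 7 27
f 26 27 9
f 21 27 26
f 4 26 30
f 26 9 33
f 30 33 10
f 26 33 30
f 5 31 19
f 31 10 32
f 19 32 6
f 31 32 19
f 3 15 39
f 15 5 40
f 39 40 12
f 15 40 39
f 7 20 36
f 20 3 35
f 36 35 11
f 20 35 36
f 9 27 28
f 27 7 24
f 28 24 8
f 27 24 28
f 10 33 29
f 33 9 25
f 29 25 2
f 33 25 29
f 44 43 46
f 44 46 45
f 46 43 47
f 46 47 45
f 47 43 48
f 47 48 45
f 48 43 49
f 48 49 45
f 49 43 50
f 49 50 45
f 50 43 51
f 50 51 45
f 51 43 52
f 51 52 45
f 52 43 53
f 52 53 45
f 53 43 54
f 53 54 45
f 54 43 55
f 54 55 45
f 55 43 56
f 55 56 45
f 56 43 57
f 56 57 45
f 57 43 58
f 57 58 45
f 58 43 59
f 58 59 45
f 59 43 60
f 59 60 45
f 60 43 44
f 60 44 45
f 62 61 65
f 62 65 63
f 63 65 66
f 63 66 64
f 65 61 67
f 65 67 66
f 66 67 68
f 66 68 64
f 67 61 69
f 67 69 68
f 68 69 70
f 68 70 64
f 69 61 71
f 69 71 70
f 70 71 72
f 70 72 64
f 71 61 73
f 71 73 72
f 72 73 74
f 72 74 64
f 73 61 75
f 73 75 74
f 74 75 76
f 74 76 64
f 75 61 77
f 75 77 76
f 76 77 78
f 76 78 64
f 77 61 79
f 77 79 78
f 78 79 80
f 78 80 64
f 79 61 81
f 79 81 80
f 80 81 82
f 80 82 64
f 81 61 83
f 81 83 82
f 82 83 84
f 82 84 64
f 83 61 85
f 83 85 84
f 84 85 86
f 84 86 64
f 85 61 87
f 85 87 86
f 86 87 88
f 86 88 64
f 87 61 89
f 87 89 88
f 88 89 90
f 88 90 64
f 89 61 91
f 89 91 90
f 90 91 92
f 90 92 64
f 91 61 93
f 91 93 92
f 92 93 94
f 92 94 64
f 93 61 62
f 93 62 94
f 94 62 63
f 94 63 64
f 96 98 95
f 99 96 95
f 95 98 97
f 97 99 95
f 96 102 98
f 100 96 99
f 100 102 96
f 98 102 97
f 101 99 97
f 97 102 101
f 101 100 99
f 102 100 101
f 104 106 103
f 107 104 103
f 103 106 105
f 105 107 103
f 104 110 106
f 108 104 107
f 108 110 104
f 106 110 105
f 109 107 105
f 105 110 109
f 109 108 107
f 110 108 109

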